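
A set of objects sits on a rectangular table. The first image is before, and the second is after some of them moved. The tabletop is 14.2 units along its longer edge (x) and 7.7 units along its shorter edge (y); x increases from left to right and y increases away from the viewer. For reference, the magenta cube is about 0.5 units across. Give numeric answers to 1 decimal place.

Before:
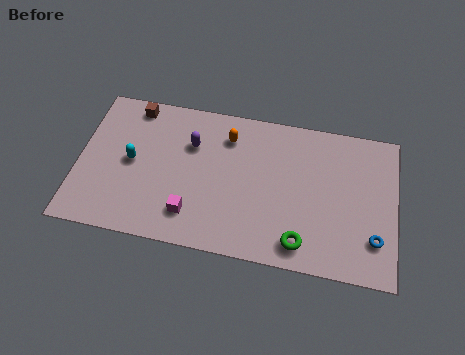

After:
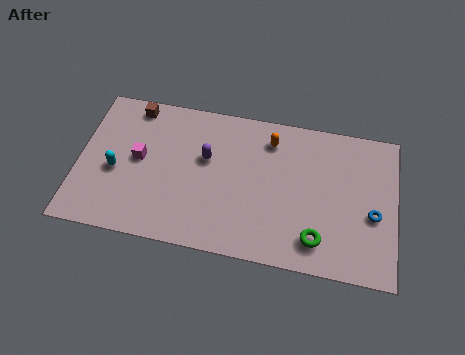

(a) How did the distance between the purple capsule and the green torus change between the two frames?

-0.5

The distance was about 6.5 in the first image and 6.0 in the second, so they moved 0.5 units closer together.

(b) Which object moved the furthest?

the magenta cube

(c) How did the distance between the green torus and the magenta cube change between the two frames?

+3.6

Before: roughly 4.9 units apart; after: 8.5. That's 3.6 units further apart.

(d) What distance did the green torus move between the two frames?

0.8

The green torus was near (10.1, 1.2) before and (10.8, 1.5) after, so it travelled √(0.7² + 0.3²) ≈ 0.8 units.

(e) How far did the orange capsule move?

1.9

The orange capsule was near (6.6, 6.0) before and (8.5, 6.2) after, so it travelled √(1.9² + 0.2²) ≈ 1.9 units.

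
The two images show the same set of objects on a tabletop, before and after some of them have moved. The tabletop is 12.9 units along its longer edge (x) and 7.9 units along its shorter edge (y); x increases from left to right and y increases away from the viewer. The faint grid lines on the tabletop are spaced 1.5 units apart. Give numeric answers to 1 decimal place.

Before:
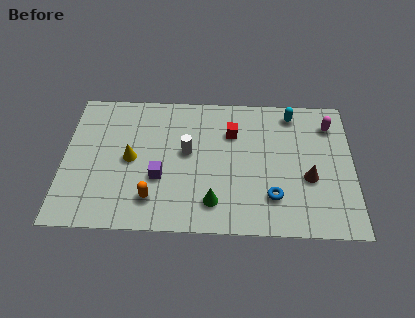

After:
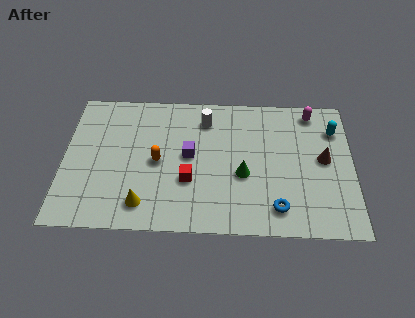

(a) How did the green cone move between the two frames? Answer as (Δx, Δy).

(1.3, 1.6)

The green cone started near (6.7, 1.6) and ended near (8.0, 3.2).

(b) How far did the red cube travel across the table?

3.4

The red cube moved from about (7.5, 5.6) to (5.6, 2.8), a distance of √(1.9² + 2.8²) ≈ 3.4.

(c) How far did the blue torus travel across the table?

0.6

The blue torus was near (9.3, 2.0) before and (9.5, 1.4) after, so it travelled √(0.2² + 0.6²) ≈ 0.6 units.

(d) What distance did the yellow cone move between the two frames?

2.6

From (3.0, 3.9) to (3.6, 1.4), the yellow cone covered √(0.6² + 2.5²) ≈ 2.6 units.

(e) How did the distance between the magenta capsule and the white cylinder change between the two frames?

-1.8

Before: roughly 6.6 units apart; after: 4.8. That's 1.8 units closer together.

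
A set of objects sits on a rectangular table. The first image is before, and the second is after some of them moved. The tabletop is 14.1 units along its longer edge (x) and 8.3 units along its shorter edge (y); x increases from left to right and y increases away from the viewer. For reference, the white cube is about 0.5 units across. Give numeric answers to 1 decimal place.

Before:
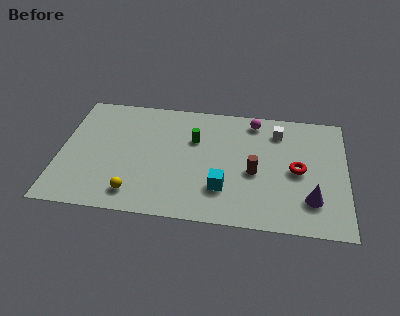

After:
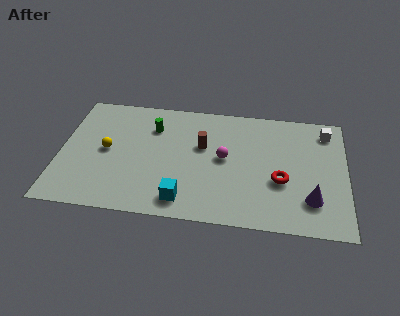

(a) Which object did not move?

the purple cone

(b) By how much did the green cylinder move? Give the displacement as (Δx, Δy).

(-2.1, 0.6)

The green cylinder started near (6.6, 5.5) and ended near (4.5, 6.1).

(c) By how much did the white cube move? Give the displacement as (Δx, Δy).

(2.4, 0.3)

The white cube started near (10.7, 6.6) and ended near (13.1, 6.9).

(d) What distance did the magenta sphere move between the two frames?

3.1

The magenta sphere moved from about (9.5, 7.2) to (8.1, 4.4), a distance of √(1.4² + 2.8²) ≈ 3.1.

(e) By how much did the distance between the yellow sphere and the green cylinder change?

-2.1

They were about 5.0 units apart before and 2.9 after — 2.1 units closer together.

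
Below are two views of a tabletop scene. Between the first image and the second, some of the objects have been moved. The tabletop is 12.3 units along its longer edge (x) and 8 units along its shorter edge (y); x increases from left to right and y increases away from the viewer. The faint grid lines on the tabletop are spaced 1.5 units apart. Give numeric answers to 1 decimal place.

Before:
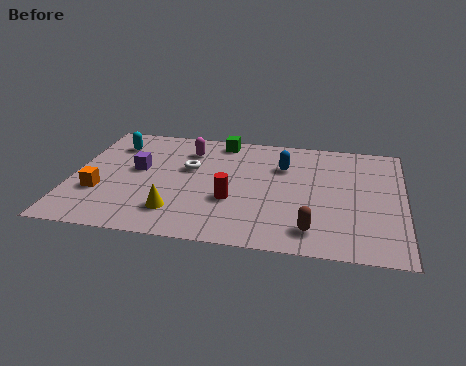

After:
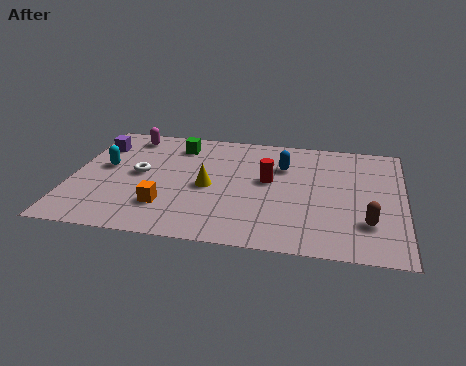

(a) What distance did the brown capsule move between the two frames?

2.2

The brown capsule moved from about (9.0, 1.4) to (11.0, 2.2), a distance of √(2.0² + 0.8²) ≈ 2.2.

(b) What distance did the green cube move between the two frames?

1.7

From (5.4, 7.1) to (3.8, 6.5), the green cube covered √(1.6² + 0.6²) ≈ 1.7 units.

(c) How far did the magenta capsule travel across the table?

2.4

From (4.2, 6.2) to (1.9, 6.9), the magenta capsule covered √(2.3² + 0.7²) ≈ 2.4 units.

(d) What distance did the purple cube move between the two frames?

2.2

The purple cube was near (2.4, 4.5) before and (0.8, 6.0) after, so it travelled √(1.6² + 1.5²) ≈ 2.2 units.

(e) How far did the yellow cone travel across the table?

2.2

The yellow cone was near (4.0, 1.8) before and (5.1, 3.7) after, so it travelled √(1.1² + 1.9²) ≈ 2.2 units.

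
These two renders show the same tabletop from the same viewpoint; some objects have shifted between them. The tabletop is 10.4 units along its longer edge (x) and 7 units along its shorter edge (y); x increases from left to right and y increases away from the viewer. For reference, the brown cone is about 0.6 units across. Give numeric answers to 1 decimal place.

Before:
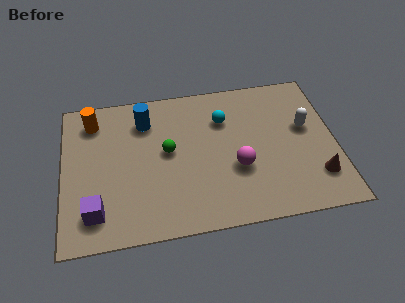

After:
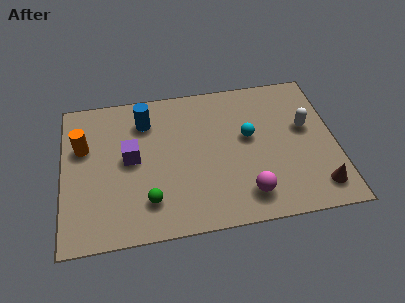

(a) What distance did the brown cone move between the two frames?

0.5

From (9.6, 1.7) to (9.6, 1.2), the brown cone covered √(0.0² + 0.5²) ≈ 0.5 units.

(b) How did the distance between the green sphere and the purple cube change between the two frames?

-1.5

Before: roughly 3.7 units apart; after: 2.2. That's 1.5 units closer together.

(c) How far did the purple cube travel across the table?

2.7

From (1.2, 1.4) to (2.6, 3.7), the purple cube covered √(1.4² + 2.3²) ≈ 2.7 units.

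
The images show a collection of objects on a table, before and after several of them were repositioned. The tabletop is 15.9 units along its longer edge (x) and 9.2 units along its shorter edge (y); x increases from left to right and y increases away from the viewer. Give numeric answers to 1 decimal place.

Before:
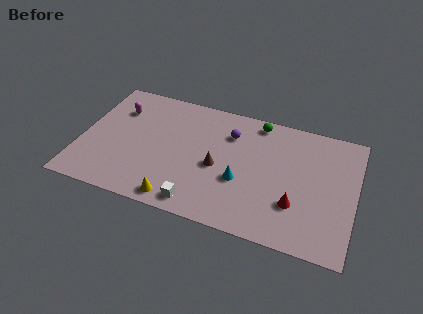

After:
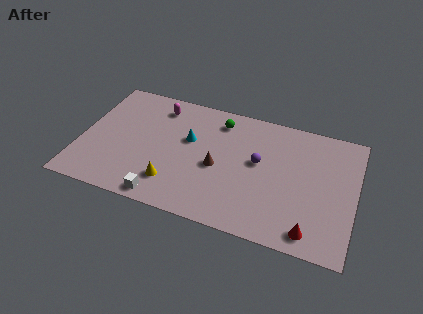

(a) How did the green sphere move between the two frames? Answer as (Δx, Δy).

(-2.2, -0.6)

The green sphere started near (10.0, 8.2) and ended near (7.8, 7.6).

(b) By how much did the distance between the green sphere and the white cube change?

-0.4

The distance was about 7.6 in the first image and 7.2 in the second, so they moved 0.4 units closer together.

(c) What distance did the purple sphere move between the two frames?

2.4

The purple sphere was near (8.5, 6.8) before and (10.3, 5.2) after, so it travelled √(1.8² + 1.6²) ≈ 2.4 units.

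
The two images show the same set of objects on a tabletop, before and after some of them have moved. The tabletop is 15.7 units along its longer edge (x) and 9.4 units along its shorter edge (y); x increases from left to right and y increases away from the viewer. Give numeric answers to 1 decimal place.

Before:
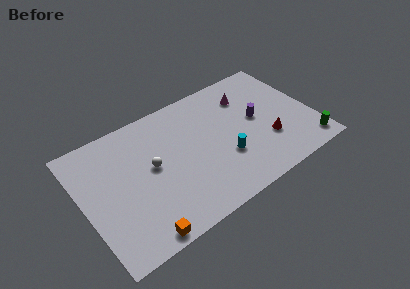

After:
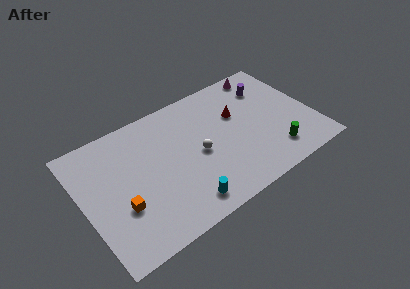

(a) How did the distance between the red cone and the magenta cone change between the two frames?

-0.8

The distance was about 4.2 in the first image and 3.4 in the second, so they moved 0.8 units closer together.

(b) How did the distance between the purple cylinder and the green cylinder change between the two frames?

+0.5

They were about 4.7 units apart before and 5.2 after — 0.5 units further apart.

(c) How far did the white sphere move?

3.2

From (4.7, 5.1) to (7.8, 4.4), the white sphere covered √(3.1² + 0.7²) ≈ 3.2 units.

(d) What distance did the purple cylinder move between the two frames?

2.4

From (12.0, 5.0) to (13.2, 7.1), the purple cylinder covered √(1.2² + 2.1²) ≈ 2.4 units.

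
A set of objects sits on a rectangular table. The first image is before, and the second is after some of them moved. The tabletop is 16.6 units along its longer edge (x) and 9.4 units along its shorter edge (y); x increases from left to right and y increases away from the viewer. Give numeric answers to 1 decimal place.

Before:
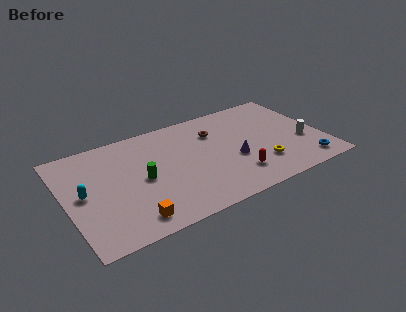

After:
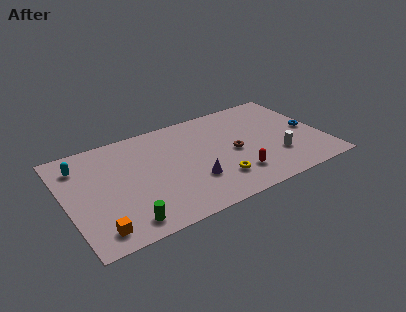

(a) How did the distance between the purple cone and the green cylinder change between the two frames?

-1.1

They were about 6.0 units apart before and 4.9 after — 1.1 units closer together.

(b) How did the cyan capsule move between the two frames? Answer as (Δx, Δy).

(0.1, 2.6)

The cyan capsule started near (1.1, 4.8) and ended near (1.2, 7.4).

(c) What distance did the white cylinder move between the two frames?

2.0

The white cylinder was near (15.3, 3.5) before and (13.4, 2.8) after, so it travelled √(1.9² + 0.7²) ≈ 2.0 units.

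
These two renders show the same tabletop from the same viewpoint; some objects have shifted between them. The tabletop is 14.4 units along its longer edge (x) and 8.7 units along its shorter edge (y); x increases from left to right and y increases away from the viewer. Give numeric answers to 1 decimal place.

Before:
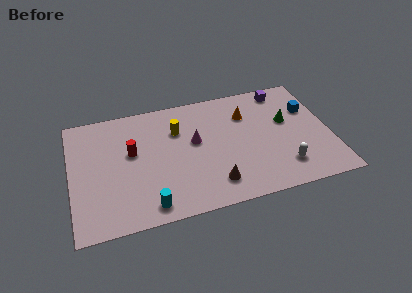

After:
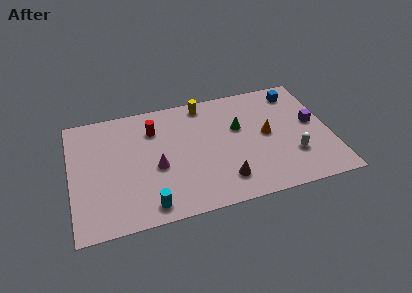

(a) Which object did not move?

the cyan cylinder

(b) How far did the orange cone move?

2.1

The orange cone was near (9.9, 6.3) before and (10.9, 4.5) after, so it travelled √(1.0² + 1.8²) ≈ 2.1 units.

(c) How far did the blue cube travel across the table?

1.6

The blue cube moved from about (13.4, 5.8) to (12.8, 7.3), a distance of √(0.6² + 1.5²) ≈ 1.6.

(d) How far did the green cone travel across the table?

2.7

The green cone moved from about (12.1, 5.2) to (9.4, 5.4), a distance of √(2.7² + 0.2²) ≈ 2.7.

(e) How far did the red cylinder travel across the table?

1.9

The red cylinder moved from about (3.4, 5.1) to (4.7, 6.5), a distance of √(1.3² + 1.4²) ≈ 1.9.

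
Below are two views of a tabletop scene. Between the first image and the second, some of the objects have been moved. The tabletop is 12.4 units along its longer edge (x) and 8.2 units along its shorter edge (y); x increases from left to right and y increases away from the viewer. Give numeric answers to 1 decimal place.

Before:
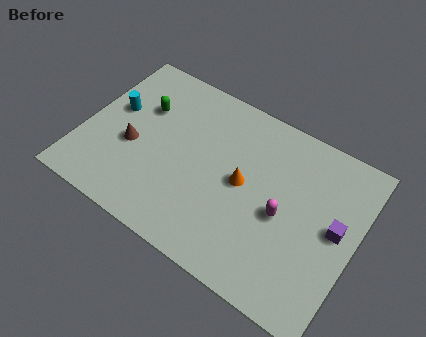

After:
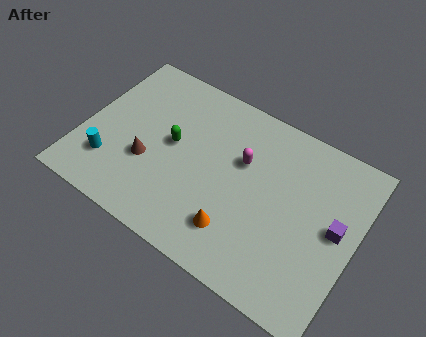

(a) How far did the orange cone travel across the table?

2.3

The orange cone was near (7.3, 4.2) before and (7.4, 1.9) after, so it travelled √(0.1² + 2.3²) ≈ 2.3 units.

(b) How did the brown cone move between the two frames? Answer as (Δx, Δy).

(0.8, -0.4)

From the two frames, the brown cone sits at roughly (2.3, 3.4) before and (3.1, 3.0) after.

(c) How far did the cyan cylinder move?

2.7

The cyan cylinder moved from about (1.2, 4.8) to (1.5, 2.1), a distance of √(0.3² + 2.7²) ≈ 2.7.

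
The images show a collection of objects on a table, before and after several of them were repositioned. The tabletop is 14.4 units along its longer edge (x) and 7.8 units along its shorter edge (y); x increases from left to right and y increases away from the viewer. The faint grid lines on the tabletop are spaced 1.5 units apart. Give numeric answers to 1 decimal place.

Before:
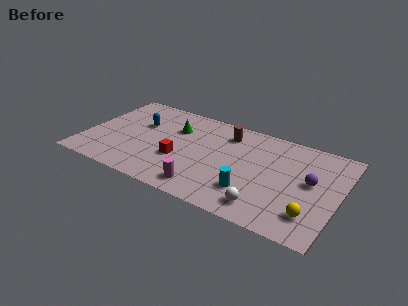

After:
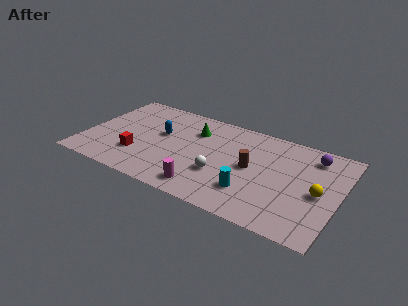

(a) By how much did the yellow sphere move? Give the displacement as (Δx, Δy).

(0.2, 1.8)

The yellow sphere started near (13.1, 1.8) and ended near (13.3, 3.6).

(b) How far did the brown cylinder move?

2.8

The brown cylinder moved from about (7.8, 6.2) to (9.5, 4.0), a distance of √(1.7² + 2.2²) ≈ 2.8.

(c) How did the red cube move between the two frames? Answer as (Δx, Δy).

(-2.3, -0.6)

From the two frames, the red cube sits at roughly (5.5, 2.9) before and (3.2, 2.3) after.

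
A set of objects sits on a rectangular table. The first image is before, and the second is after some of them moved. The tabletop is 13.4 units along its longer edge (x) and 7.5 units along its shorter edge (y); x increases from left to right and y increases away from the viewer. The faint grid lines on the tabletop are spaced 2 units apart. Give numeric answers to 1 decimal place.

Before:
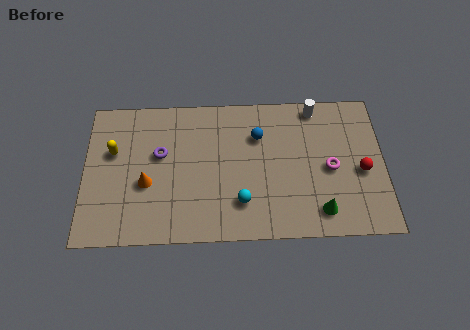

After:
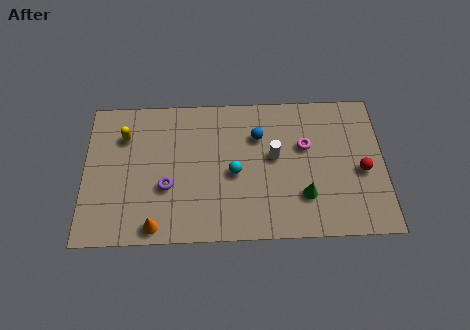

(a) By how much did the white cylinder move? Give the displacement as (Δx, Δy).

(-1.9, -2.5)

The white cylinder started near (10.4, 6.7) and ended near (8.5, 4.2).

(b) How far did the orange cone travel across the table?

2.2

The orange cone moved from about (2.8, 3.0) to (3.2, 0.8), a distance of √(0.4² + 2.2²) ≈ 2.2.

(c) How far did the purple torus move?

1.7

From (3.4, 4.5) to (3.7, 2.8), the purple torus covered √(0.3² + 1.7²) ≈ 1.7 units.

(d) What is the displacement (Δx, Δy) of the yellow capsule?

(0.5, 0.8)

The yellow capsule started near (1.3, 4.7) and ended near (1.8, 5.5).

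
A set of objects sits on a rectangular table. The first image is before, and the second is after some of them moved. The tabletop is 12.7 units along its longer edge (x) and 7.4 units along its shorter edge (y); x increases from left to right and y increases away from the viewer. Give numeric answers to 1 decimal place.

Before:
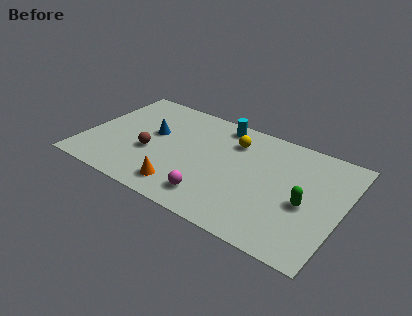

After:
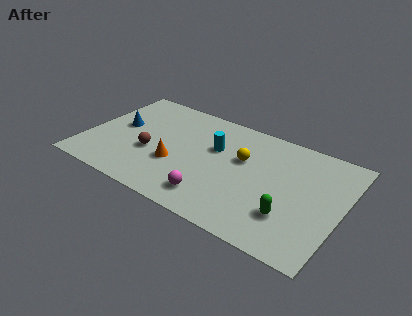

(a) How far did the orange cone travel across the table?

1.5

The orange cone moved from about (5.2, 1.3) to (4.6, 2.7), a distance of √(0.6² + 1.4²) ≈ 1.5.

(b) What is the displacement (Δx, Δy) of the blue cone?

(-1.7, -0.2)

The blue cone started near (3.2, 4.3) and ended near (1.5, 4.1).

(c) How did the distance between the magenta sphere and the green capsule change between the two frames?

-0.9

Before: roughly 4.7 units apart; after: 3.8. That's 0.9 units closer together.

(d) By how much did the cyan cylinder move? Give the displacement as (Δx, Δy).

(0.0, -1.8)

The cyan cylinder started near (6.3, 6.5) and ended near (6.3, 4.7).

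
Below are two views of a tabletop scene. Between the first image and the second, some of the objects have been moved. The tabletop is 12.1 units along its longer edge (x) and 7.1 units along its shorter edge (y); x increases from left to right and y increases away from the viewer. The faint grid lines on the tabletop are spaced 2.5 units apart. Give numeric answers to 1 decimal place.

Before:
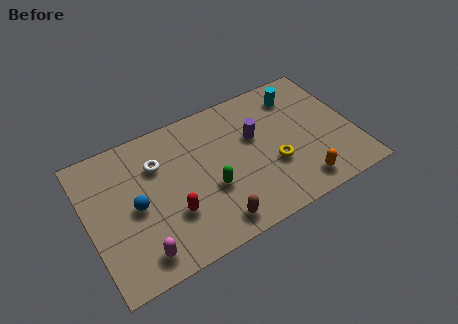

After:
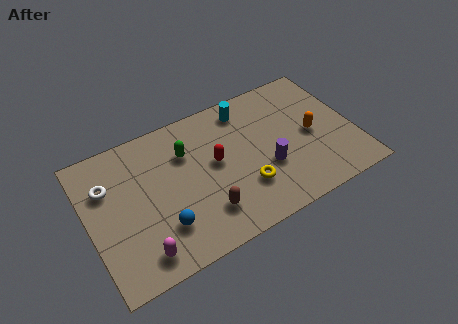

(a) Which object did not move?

the magenta capsule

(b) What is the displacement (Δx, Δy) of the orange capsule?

(0.9, 2.3)

The orange capsule was at about (9.3, 1.1) and moved to about (10.2, 3.4).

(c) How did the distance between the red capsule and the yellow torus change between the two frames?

-2.6

The distance was about 4.7 in the first image and 2.1 in the second, so they moved 2.6 units closer together.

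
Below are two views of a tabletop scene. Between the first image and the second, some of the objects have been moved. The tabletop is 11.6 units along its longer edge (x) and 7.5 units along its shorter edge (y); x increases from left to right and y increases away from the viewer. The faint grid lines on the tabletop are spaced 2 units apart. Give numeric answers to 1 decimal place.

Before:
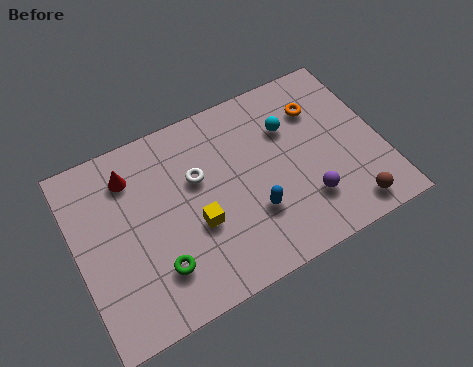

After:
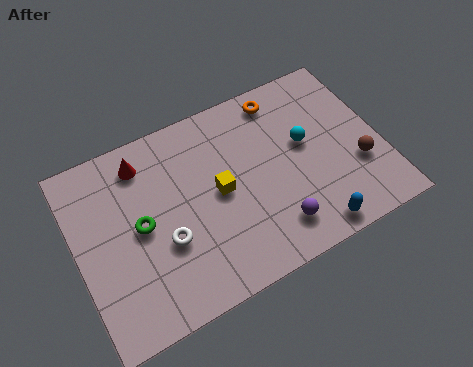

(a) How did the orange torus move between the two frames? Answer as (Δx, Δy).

(-1.3, 1.0)

The orange torus was at about (9.5, 5.5) and moved to about (8.2, 6.5).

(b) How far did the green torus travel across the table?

1.9

From (2.8, 1.9) to (2.4, 3.8), the green torus covered √(0.4² + 1.9²) ≈ 1.9 units.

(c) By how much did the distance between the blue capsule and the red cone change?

+2.4

Before: roughly 5.5 units apart; after: 7.9. That's 2.4 units further apart.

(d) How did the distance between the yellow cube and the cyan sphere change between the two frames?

-1.1

Before: roughly 4.5 units apart; after: 3.4. That's 1.1 units closer together.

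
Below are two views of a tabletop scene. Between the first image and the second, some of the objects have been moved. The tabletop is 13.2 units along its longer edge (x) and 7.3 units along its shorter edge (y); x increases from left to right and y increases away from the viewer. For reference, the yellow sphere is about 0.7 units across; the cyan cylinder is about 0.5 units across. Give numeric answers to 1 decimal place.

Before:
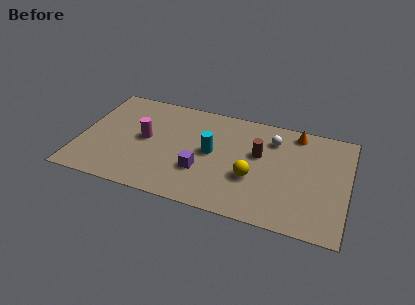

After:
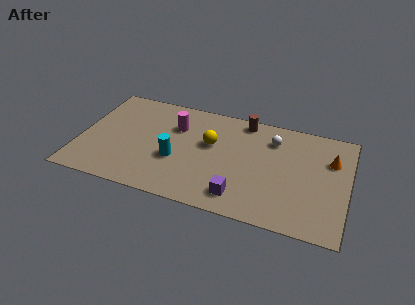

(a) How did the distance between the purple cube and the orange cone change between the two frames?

-0.3

The distance was about 5.9 in the first image and 5.6 in the second, so they moved 0.3 units closer together.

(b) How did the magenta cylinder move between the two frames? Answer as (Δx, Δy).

(1.4, 1.3)

The magenta cylinder was at about (3.2, 3.8) and moved to about (4.6, 5.1).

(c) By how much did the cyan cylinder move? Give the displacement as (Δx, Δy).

(-1.7, -1.0)

The cyan cylinder started near (6.5, 3.8) and ended near (4.8, 2.8).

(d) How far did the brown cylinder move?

2.3

From (8.8, 4.4) to (7.9, 6.5), the brown cylinder covered √(0.9² + 2.1²) ≈ 2.3 units.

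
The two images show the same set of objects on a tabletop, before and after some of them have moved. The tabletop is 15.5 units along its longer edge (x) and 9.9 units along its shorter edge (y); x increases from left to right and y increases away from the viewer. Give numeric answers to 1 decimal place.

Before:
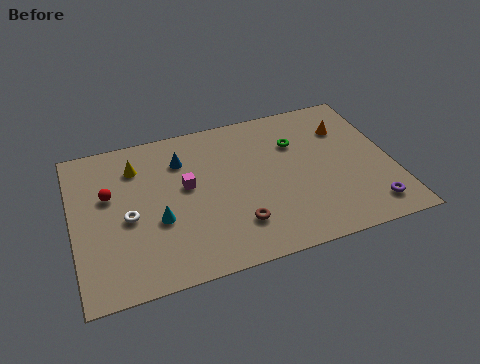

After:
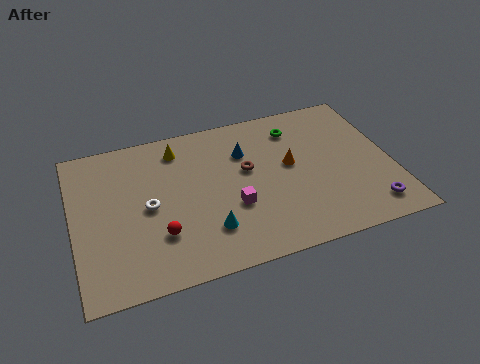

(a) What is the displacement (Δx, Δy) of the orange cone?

(-2.9, -1.7)

The orange cone started near (13.5, 7.2) and ended near (10.6, 5.5).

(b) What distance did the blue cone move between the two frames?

3.1

From (5.4, 7.4) to (8.5, 7.0), the blue cone covered √(3.1² + 0.4²) ≈ 3.1 units.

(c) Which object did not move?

the purple torus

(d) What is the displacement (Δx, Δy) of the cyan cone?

(2.3, -1.3)

The cyan cone started near (4.0, 3.8) and ended near (6.3, 2.5).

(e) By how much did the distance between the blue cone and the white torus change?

+1.3

The distance was about 4.1 in the first image and 5.4 in the second, so they moved 1.3 units further apart.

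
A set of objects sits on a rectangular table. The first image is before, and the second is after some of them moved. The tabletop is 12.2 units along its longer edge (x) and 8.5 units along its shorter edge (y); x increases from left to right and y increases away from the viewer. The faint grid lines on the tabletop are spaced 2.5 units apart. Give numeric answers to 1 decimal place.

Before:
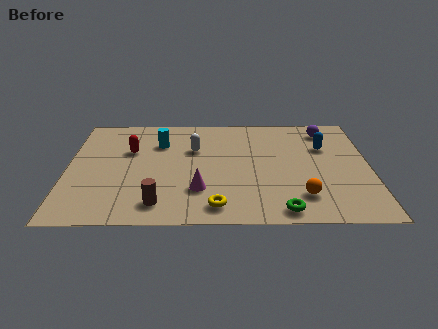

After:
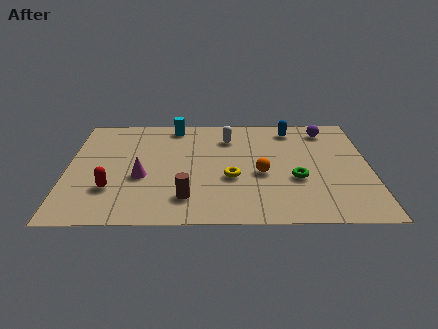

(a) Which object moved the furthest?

the red capsule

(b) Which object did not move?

the purple sphere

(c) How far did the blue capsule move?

2.0

The blue capsule moved from about (10.4, 5.7) to (9.1, 7.2), a distance of √(1.3² + 1.5²) ≈ 2.0.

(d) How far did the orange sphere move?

2.3

The orange sphere moved from about (9.4, 1.9) to (7.8, 3.6), a distance of √(1.6² + 1.7²) ≈ 2.3.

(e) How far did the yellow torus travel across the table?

2.2

The yellow torus moved from about (6.0, 1.2) to (6.6, 3.3), a distance of √(0.6² + 2.1²) ≈ 2.2.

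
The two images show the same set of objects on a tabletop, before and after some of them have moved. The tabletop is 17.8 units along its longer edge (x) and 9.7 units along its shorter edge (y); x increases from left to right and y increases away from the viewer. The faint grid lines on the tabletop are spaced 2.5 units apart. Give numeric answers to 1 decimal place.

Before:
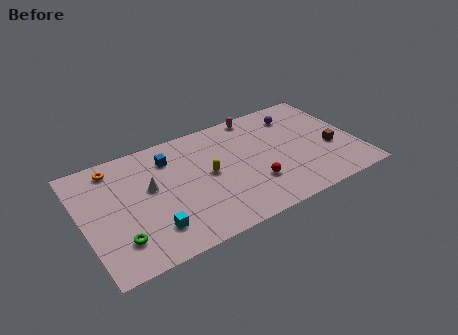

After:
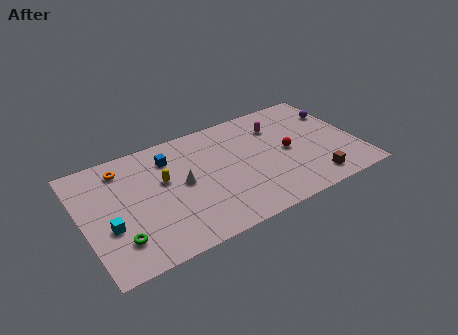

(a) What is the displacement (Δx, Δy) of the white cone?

(2.0, -0.6)

The white cone started near (4.4, 5.6) and ended near (6.4, 5.0).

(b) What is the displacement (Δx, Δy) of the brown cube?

(-1.6, -2.3)

The brown cube was at about (16.1, 3.8) and moved to about (14.5, 1.5).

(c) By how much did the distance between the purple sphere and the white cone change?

+0.6

They were about 10.2 units apart before and 10.8 after — 0.6 units further apart.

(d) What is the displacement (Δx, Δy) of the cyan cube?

(-2.6, 1.4)

The cyan cube was at about (4.1, 2.2) and moved to about (1.5, 3.6).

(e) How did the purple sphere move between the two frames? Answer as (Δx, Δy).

(2.6, -0.8)

The purple sphere was at about (14.4, 7.7) and moved to about (17.0, 6.9).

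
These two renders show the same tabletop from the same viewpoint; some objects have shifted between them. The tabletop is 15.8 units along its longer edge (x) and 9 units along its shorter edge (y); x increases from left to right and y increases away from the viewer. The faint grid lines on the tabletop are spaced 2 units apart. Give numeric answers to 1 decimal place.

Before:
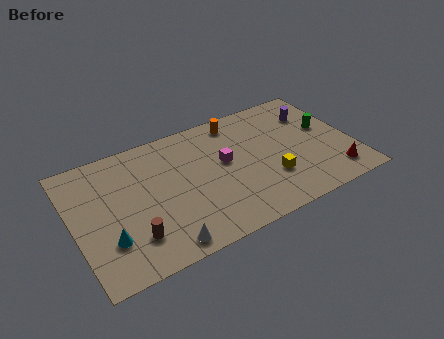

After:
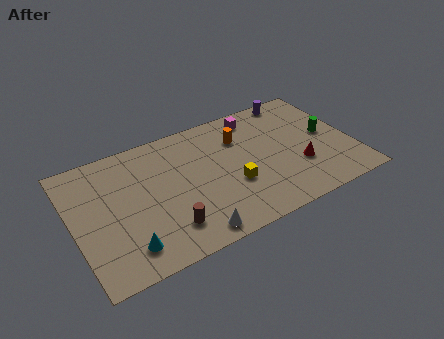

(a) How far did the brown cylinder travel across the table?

1.9

From (3.0, 2.2) to (4.9, 2.0), the brown cylinder covered √(1.9² + 0.2²) ≈ 1.9 units.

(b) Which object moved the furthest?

the magenta cube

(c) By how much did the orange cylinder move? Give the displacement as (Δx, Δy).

(0.0, -1.3)

From the two frames, the orange cylinder sits at roughly (9.7, 7.8) before and (9.7, 6.5) after.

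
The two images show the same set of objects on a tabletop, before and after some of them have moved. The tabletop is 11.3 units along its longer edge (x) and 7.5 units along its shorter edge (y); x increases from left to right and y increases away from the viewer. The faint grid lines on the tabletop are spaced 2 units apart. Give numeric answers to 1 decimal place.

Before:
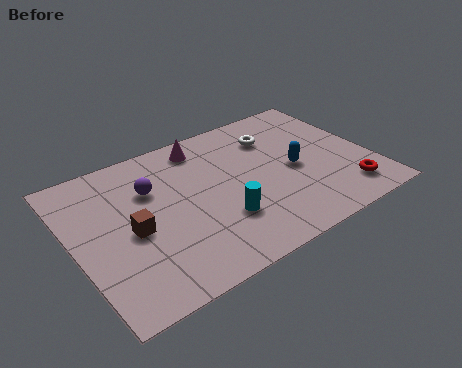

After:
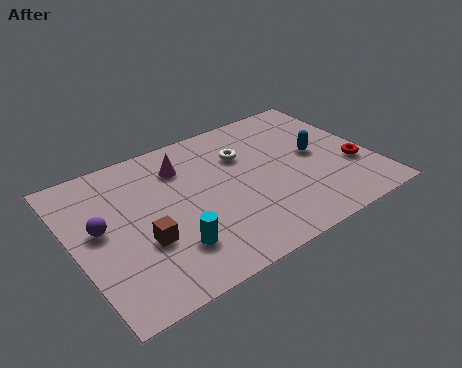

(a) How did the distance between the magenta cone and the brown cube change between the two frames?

-0.8

Before: roughly 4.4 units apart; after: 3.6. That's 0.8 units closer together.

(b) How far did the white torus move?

1.4

From (8.0, 5.6) to (6.7, 5.2), the white torus covered √(1.3² + 0.4²) ≈ 1.4 units.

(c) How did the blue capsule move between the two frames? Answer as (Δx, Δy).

(0.9, 0.4)

The blue capsule was at about (8.4, 3.5) and moved to about (9.3, 3.9).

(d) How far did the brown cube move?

0.8

The brown cube moved from about (2.1, 3.4) to (2.4, 2.7), a distance of √(0.3² + 0.7²) ≈ 0.8.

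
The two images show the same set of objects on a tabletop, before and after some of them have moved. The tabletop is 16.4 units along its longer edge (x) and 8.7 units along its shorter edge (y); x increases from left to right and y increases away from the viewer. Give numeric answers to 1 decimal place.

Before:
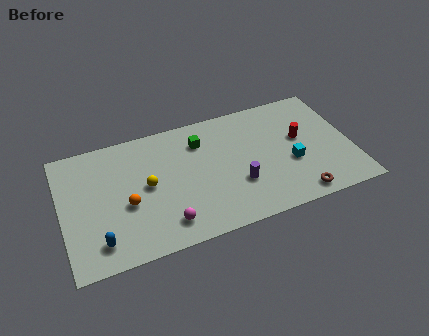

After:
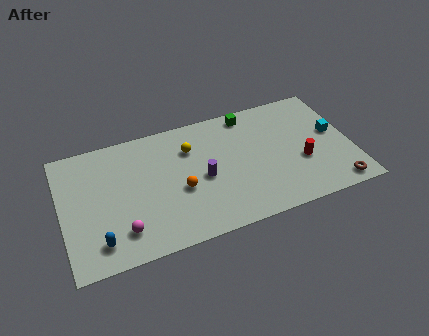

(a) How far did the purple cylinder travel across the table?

2.2

The purple cylinder moved from about (9.8, 2.9) to (7.9, 4.0), a distance of √(1.9² + 1.1²) ≈ 2.2.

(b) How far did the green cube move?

3.1

From (8.0, 6.6) to (10.9, 7.7), the green cube covered √(2.9² + 1.1²) ≈ 3.1 units.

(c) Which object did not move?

the blue capsule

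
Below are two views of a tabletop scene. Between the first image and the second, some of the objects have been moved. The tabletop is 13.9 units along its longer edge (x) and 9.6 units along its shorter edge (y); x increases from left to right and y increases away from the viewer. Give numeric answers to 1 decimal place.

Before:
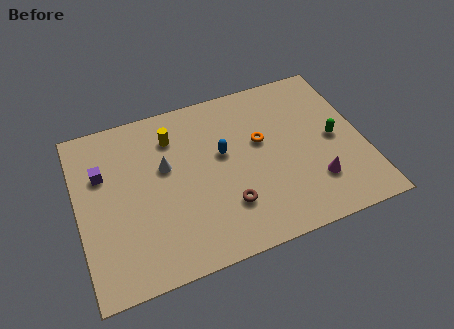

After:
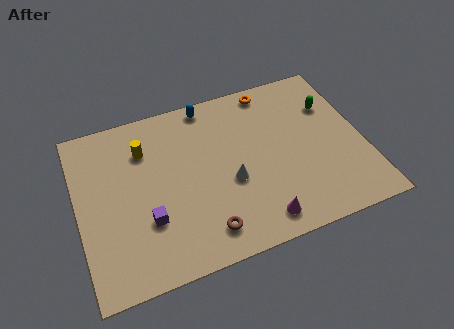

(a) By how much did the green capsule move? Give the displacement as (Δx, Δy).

(0.1, 2.0)

The green capsule started near (12.5, 4.7) and ended near (12.6, 6.7).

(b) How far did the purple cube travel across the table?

3.8

The purple cube moved from about (1.3, 6.4) to (3.2, 3.1), a distance of √(1.9² + 3.3²) ≈ 3.8.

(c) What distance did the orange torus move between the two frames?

3.0

The orange torus was near (9.0, 5.7) before and (9.8, 8.6) after, so it travelled √(0.8² + 2.9²) ≈ 3.0 units.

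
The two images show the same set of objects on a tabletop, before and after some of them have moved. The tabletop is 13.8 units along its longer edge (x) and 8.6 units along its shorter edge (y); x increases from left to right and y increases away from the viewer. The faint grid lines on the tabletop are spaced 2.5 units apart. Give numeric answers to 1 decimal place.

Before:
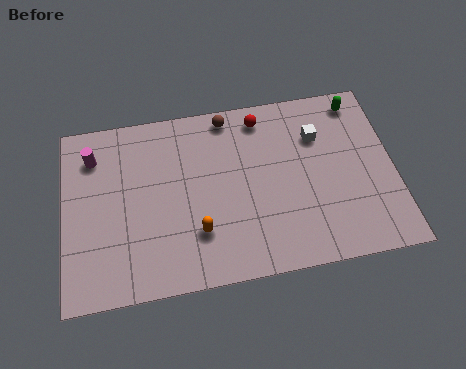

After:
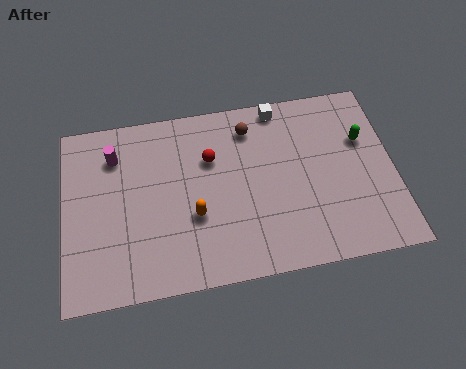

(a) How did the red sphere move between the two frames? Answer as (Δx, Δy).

(-2.2, -1.6)

The red sphere was at about (8.4, 7.4) and moved to about (6.2, 5.8).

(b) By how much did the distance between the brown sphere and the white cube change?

-2.5

Before: roughly 4.0 units apart; after: 1.5. That's 2.5 units closer together.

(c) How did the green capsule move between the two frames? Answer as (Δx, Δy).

(0.1, -1.9)

From the two frames, the green capsule sits at roughly (12.5, 7.5) before and (12.6, 5.6) after.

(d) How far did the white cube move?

2.3

From (10.7, 6.1) to (9.2, 7.8), the white cube covered √(1.5² + 1.7²) ≈ 2.3 units.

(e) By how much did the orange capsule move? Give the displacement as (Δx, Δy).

(-0.1, 0.8)

The orange capsule started near (5.5, 2.4) and ended near (5.4, 3.2).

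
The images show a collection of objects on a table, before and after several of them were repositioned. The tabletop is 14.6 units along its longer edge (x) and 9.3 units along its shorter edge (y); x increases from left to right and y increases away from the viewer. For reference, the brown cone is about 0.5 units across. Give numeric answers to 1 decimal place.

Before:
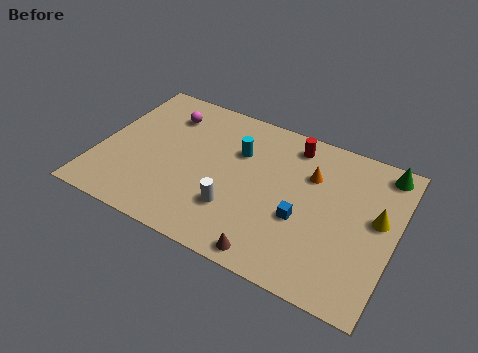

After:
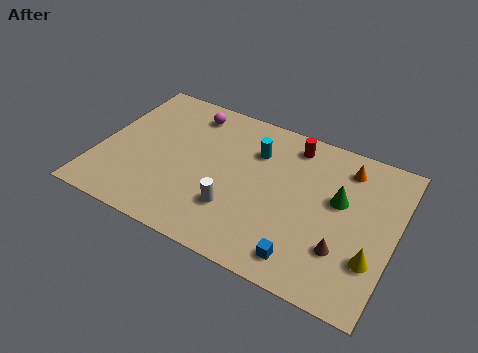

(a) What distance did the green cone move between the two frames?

3.3

The green cone moved from about (13.7, 8.2) to (11.8, 5.5), a distance of √(1.9² + 2.7²) ≈ 3.3.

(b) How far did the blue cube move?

2.2

The blue cube moved from about (10.2, 3.6) to (10.6, 1.4), a distance of √(0.4² + 2.2²) ≈ 2.2.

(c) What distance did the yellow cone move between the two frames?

2.4

The yellow cone moved from about (13.7, 5.2) to (13.7, 2.8), a distance of √(0.0² + 2.4²) ≈ 2.4.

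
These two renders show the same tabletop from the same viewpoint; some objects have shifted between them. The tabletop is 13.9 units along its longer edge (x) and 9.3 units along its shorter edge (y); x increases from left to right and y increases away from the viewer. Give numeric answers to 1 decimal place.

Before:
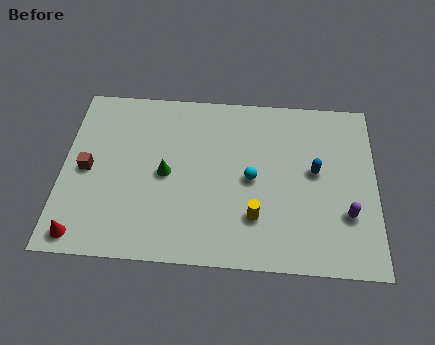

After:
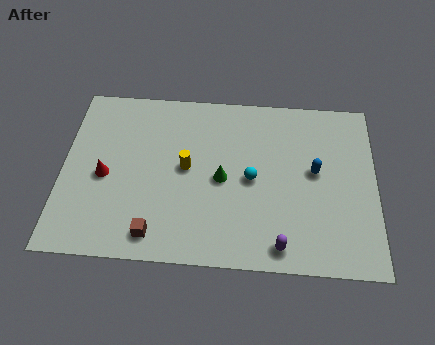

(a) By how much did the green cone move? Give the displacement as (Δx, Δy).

(2.5, -0.1)

The green cone was at about (4.6, 4.5) and moved to about (7.1, 4.4).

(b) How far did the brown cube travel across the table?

4.5

From (1.1, 4.5) to (4.2, 1.3), the brown cube covered √(3.1² + 3.2²) ≈ 4.5 units.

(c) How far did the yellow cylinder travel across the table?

3.9

The yellow cylinder moved from about (8.6, 2.5) to (5.5, 4.9), a distance of √(3.1² + 2.4²) ≈ 3.9.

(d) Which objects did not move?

the cyan sphere and the blue capsule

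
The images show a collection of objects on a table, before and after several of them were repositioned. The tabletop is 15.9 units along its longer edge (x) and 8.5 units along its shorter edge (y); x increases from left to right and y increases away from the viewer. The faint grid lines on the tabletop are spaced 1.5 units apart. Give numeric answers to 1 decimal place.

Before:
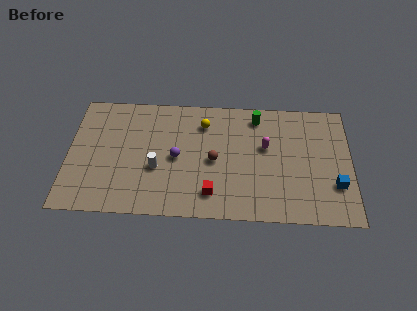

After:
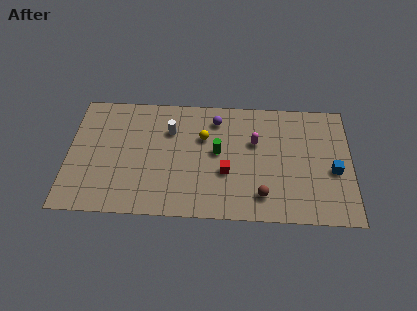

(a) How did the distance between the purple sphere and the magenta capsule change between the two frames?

-2.4

The distance was about 5.1 in the first image and 2.7 in the second, so they moved 2.4 units closer together.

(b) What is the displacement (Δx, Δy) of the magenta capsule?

(-0.6, 0.3)

The magenta capsule was at about (11.1, 5.1) and moved to about (10.5, 5.4).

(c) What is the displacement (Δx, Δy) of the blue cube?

(-0.1, 1.0)

From the two frames, the blue cube sits at roughly (15.0, 2.6) before and (14.9, 3.6) after.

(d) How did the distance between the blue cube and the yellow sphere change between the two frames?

-0.8

The distance was about 8.4 in the first image and 7.6 in the second, so they moved 0.8 units closer together.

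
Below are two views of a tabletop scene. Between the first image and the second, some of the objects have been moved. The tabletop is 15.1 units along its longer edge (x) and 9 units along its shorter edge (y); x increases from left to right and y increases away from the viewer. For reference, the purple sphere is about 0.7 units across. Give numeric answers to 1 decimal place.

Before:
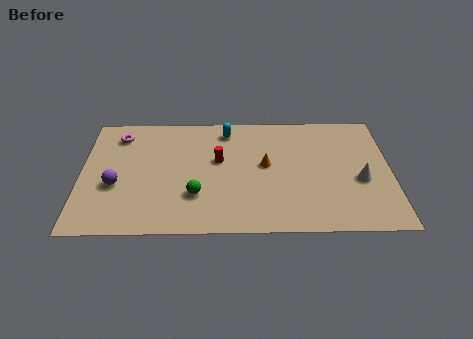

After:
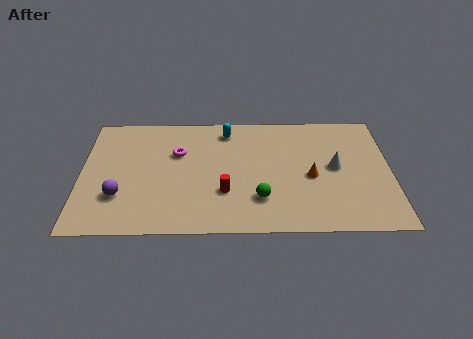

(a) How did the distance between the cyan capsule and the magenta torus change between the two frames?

-2.4

The distance was about 5.3 in the first image and 2.9 in the second, so they moved 2.4 units closer together.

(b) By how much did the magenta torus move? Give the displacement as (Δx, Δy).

(2.9, -1.4)

The magenta torus was at about (1.8, 7.3) and moved to about (4.7, 5.9).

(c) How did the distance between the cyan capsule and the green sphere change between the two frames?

+0.3

Before: roughly 5.1 units apart; after: 5.4. That's 0.3 units further apart.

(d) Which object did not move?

the cyan capsule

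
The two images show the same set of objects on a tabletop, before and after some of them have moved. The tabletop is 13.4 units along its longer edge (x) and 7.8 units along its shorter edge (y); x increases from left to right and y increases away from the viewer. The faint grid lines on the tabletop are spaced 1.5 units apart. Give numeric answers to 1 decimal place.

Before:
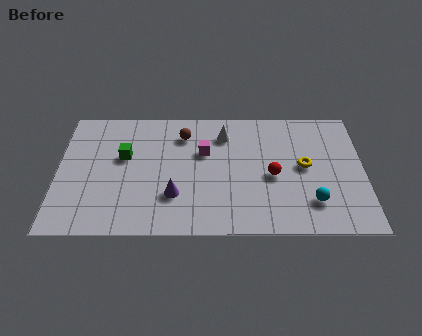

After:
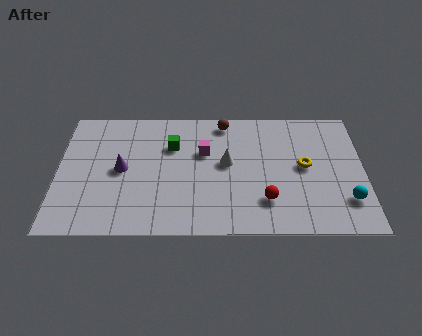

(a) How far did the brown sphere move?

2.0

The brown sphere was near (5.5, 6.1) before and (7.3, 6.9) after, so it travelled √(1.8² + 0.8²) ≈ 2.0 units.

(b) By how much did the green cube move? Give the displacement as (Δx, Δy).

(2.1, 0.7)

From the two frames, the green cube sits at roughly (2.9, 4.7) before and (5.0, 5.4) after.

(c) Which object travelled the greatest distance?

the purple cone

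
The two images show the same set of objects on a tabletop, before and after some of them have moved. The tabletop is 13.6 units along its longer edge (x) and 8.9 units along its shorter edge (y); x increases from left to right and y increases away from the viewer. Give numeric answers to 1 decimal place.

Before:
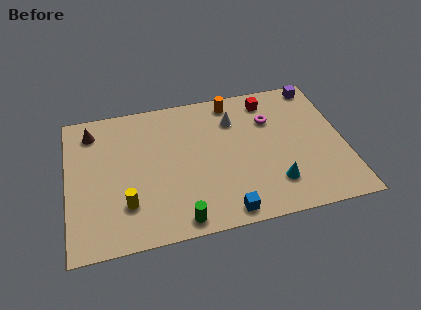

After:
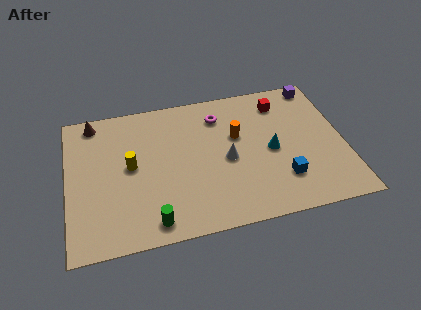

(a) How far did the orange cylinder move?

2.3

The orange cylinder moved from about (8.3, 7.8) to (8.4, 5.5), a distance of √(0.1² + 2.3²) ≈ 2.3.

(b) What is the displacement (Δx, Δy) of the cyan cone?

(0.0, 2.1)

The cyan cone started near (10.0, 2.1) and ended near (10.0, 4.2).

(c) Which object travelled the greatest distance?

the blue cube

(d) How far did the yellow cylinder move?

2.3

From (2.8, 2.4) to (3.1, 4.7), the yellow cylinder covered √(0.3² + 2.3²) ≈ 2.3 units.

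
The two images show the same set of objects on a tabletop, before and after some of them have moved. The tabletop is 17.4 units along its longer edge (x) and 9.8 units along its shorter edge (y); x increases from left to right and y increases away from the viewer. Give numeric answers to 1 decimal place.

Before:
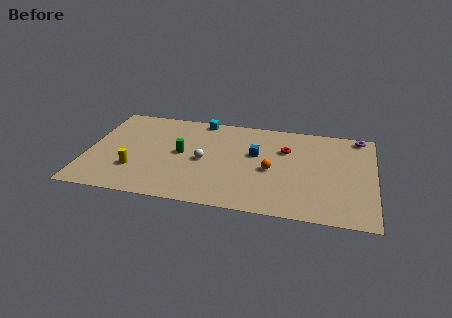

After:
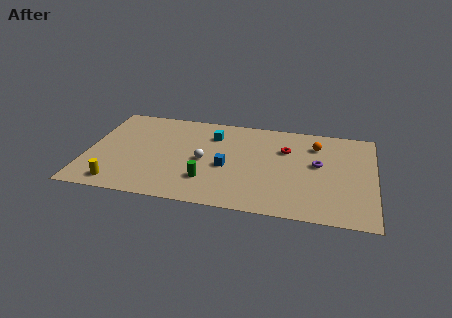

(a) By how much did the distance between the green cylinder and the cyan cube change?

+0.8

They were about 4.0 units apart before and 4.8 after — 0.8 units further apart.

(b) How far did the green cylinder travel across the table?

3.0

The green cylinder was near (5.7, 5.1) before and (7.4, 2.6) after, so it travelled √(1.7² + 2.5²) ≈ 3.0 units.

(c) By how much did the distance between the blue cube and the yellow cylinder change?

-0.8

The distance was about 7.8 in the first image and 7.0 in the second, so they moved 0.8 units closer together.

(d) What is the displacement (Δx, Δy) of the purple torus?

(-2.4, -3.4)

From the two frames, the purple torus sits at roughly (16.4, 8.9) before and (14.0, 5.5) after.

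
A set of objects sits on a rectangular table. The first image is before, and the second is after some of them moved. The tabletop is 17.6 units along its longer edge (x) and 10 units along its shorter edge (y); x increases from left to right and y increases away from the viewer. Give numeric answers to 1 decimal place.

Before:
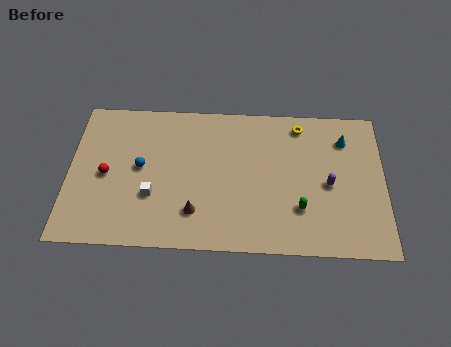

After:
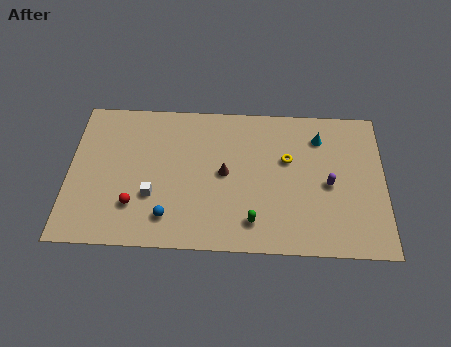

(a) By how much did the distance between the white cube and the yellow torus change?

-1.7

Before: roughly 9.7 units apart; after: 8.0. That's 1.7 units closer together.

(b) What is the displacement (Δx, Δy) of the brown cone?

(1.6, 2.7)

The brown cone started near (7.1, 2.4) and ended near (8.7, 5.1).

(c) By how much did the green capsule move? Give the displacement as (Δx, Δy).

(-2.6, -1.0)

The green capsule started near (12.9, 2.9) and ended near (10.3, 1.9).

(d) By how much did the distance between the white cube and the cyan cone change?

-1.2

Before: roughly 11.5 units apart; after: 10.3. That's 1.2 units closer together.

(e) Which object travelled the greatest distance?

the blue sphere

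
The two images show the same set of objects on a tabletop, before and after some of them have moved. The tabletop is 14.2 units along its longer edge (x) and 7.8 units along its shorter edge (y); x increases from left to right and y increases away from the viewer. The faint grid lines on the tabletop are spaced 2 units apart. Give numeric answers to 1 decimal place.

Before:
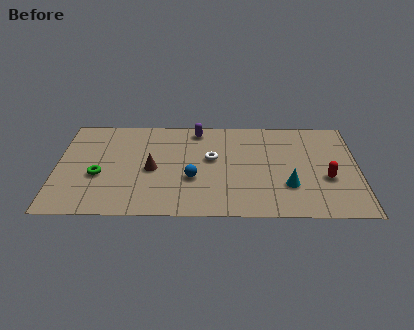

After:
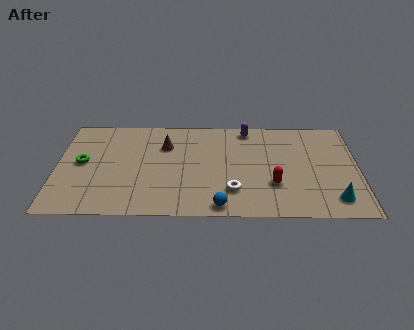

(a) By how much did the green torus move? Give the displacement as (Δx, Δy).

(-0.8, 1.0)

The green torus was at about (2.0, 3.1) and moved to about (1.2, 4.1).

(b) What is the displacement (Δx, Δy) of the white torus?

(1.0, -2.5)

The white torus started near (7.3, 4.5) and ended near (8.3, 2.0).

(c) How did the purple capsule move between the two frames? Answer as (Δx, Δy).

(2.4, 0.1)

From the two frames, the purple capsule sits at roughly (6.6, 6.8) before and (9.0, 6.9) after.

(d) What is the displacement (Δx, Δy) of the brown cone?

(0.6, 1.9)

The brown cone was at about (4.5, 3.6) and moved to about (5.1, 5.5).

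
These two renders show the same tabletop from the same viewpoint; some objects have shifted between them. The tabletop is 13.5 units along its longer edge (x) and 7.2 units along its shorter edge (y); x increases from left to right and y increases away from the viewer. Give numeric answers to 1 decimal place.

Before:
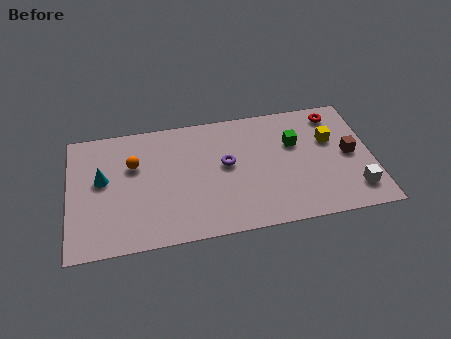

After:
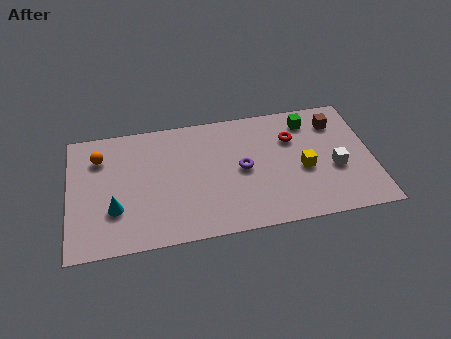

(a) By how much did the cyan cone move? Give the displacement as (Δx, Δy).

(0.5, -1.8)

The cyan cone was at about (1.5, 4.1) and moved to about (2.0, 2.3).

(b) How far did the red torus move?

2.3

From (12.0, 6.1) to (10.0, 5.0), the red torus covered √(2.0² + 1.1²) ≈ 2.3 units.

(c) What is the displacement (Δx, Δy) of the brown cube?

(-0.5, 2.0)

From the two frames, the brown cube sits at roughly (12.5, 3.6) before and (12.0, 5.6) after.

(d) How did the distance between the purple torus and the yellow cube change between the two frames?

-2.0

They were about 4.7 units apart before and 2.7 after — 2.0 units closer together.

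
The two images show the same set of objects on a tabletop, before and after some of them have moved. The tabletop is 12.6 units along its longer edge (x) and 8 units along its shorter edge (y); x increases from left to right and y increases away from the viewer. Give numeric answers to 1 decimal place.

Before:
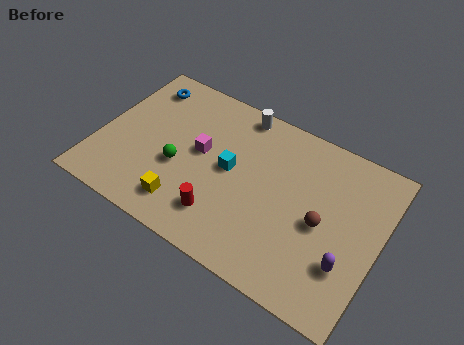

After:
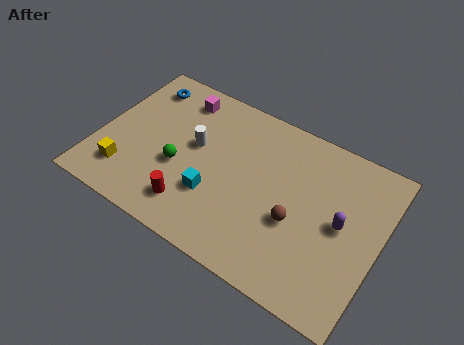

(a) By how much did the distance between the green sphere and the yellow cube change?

+0.8

They were about 1.8 units apart before and 2.6 after — 0.8 units further apart.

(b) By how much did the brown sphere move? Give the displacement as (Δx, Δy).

(-1.1, -0.5)

The brown sphere started near (10.1, 3.7) and ended near (9.0, 3.2).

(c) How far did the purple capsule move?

1.8

The purple capsule moved from about (11.4, 2.4) to (10.9, 4.1), a distance of √(0.5² + 1.7²) ≈ 1.8.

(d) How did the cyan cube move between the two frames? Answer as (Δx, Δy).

(-0.5, -1.6)

The cyan cube was at about (5.9, 4.2) and moved to about (5.4, 2.6).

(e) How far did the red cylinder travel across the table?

1.3

The red cylinder moved from about (5.9, 1.8) to (4.6, 1.6), a distance of √(1.3² + 0.2²) ≈ 1.3.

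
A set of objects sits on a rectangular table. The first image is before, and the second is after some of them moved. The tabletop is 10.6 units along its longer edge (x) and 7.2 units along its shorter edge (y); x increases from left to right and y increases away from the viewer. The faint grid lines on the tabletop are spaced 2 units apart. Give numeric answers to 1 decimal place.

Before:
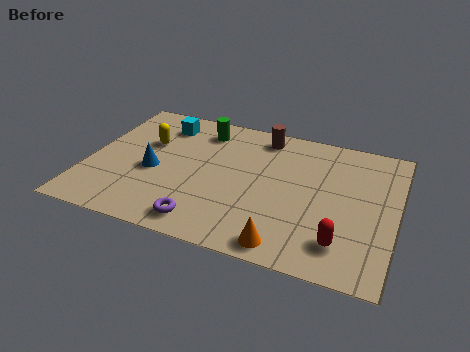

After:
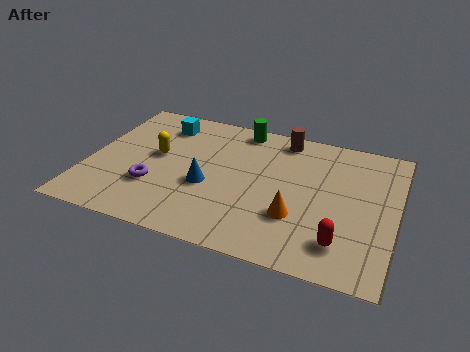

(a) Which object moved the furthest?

the purple torus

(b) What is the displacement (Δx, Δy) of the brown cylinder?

(0.7, 0.1)

The brown cylinder was at about (5.8, 6.2) and moved to about (6.5, 6.3).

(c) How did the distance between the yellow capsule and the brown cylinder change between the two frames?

+0.6

The distance was about 4.2 in the first image and 4.8 in the second, so they moved 0.6 units further apart.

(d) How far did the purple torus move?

2.3

The purple torus moved from about (4.3, 1.0) to (2.4, 2.3), a distance of √(1.9² + 1.3²) ≈ 2.3.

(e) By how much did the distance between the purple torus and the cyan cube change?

-1.7

Before: roughly 5.2 units apart; after: 3.5. That's 1.7 units closer together.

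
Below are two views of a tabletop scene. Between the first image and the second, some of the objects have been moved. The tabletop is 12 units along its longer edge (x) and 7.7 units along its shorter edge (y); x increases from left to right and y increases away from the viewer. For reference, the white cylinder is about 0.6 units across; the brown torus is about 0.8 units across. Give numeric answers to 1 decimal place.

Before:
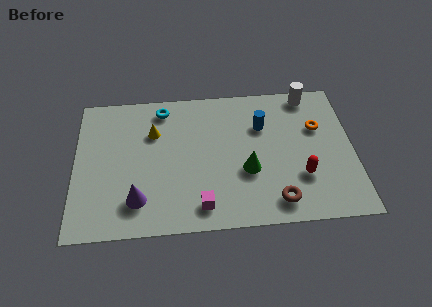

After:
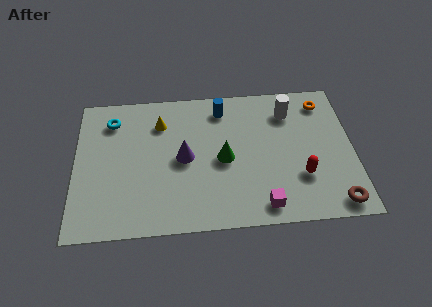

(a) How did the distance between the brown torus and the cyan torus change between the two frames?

+3.6

Before: roughly 7.2 units apart; after: 10.8. That's 3.6 units further apart.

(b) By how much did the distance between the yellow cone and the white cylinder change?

-1.4

The distance was about 7.0 in the first image and 5.6 in the second, so they moved 1.4 units closer together.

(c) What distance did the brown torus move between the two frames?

2.5

From (8.6, 1.2) to (11.1, 0.9), the brown torus covered √(2.5² + 0.3²) ≈ 2.5 units.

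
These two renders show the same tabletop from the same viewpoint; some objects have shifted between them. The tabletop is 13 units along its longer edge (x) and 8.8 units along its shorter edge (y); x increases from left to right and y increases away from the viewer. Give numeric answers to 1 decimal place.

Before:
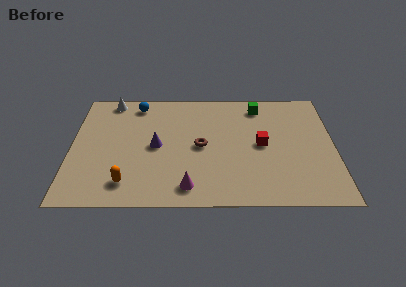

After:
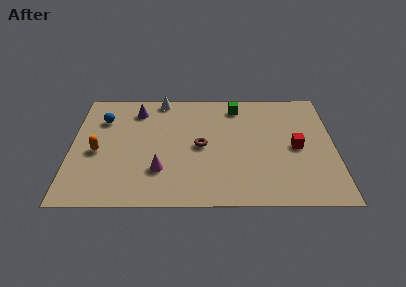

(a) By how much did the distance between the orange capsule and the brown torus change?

+0.6

The distance was about 4.5 in the first image and 5.1 in the second, so they moved 0.6 units further apart.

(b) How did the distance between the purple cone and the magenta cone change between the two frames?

+1.4

The distance was about 3.4 in the first image and 4.8 in the second, so they moved 1.4 units further apart.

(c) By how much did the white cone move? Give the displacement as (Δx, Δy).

(2.5, 0.1)

From the two frames, the white cone sits at roughly (1.9, 7.9) before and (4.4, 8.0) after.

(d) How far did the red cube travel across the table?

1.7

The red cube was near (9.4, 4.4) before and (11.1, 4.2) after, so it travelled √(1.7² + 0.2²) ≈ 1.7 units.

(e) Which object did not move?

the brown torus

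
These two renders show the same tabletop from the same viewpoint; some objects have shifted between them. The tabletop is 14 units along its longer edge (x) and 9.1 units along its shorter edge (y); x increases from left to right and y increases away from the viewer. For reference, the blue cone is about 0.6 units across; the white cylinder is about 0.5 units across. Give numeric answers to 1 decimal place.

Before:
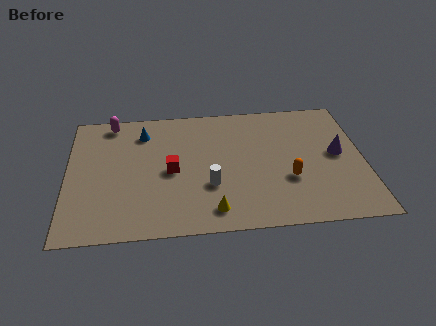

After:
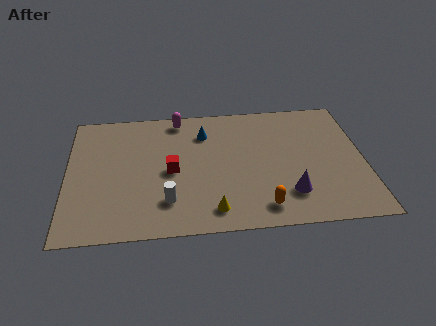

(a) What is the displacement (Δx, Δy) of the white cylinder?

(-2.0, -0.9)

The white cylinder was at about (6.7, 3.1) and moved to about (4.7, 2.2).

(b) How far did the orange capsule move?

2.2

The orange capsule was near (10.4, 3.2) before and (9.1, 1.4) after, so it travelled √(1.3² + 1.8²) ≈ 2.2 units.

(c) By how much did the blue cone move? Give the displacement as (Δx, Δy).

(2.9, -0.3)

The blue cone started near (3.6, 7.2) and ended near (6.5, 6.9).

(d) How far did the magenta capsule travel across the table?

3.2

The magenta capsule was near (2.1, 8.1) before and (5.3, 8.1) after, so it travelled √(3.2² + 0.0²) ≈ 3.2 units.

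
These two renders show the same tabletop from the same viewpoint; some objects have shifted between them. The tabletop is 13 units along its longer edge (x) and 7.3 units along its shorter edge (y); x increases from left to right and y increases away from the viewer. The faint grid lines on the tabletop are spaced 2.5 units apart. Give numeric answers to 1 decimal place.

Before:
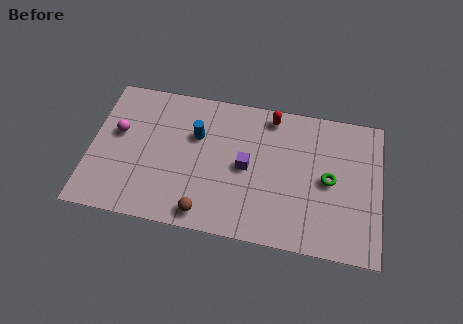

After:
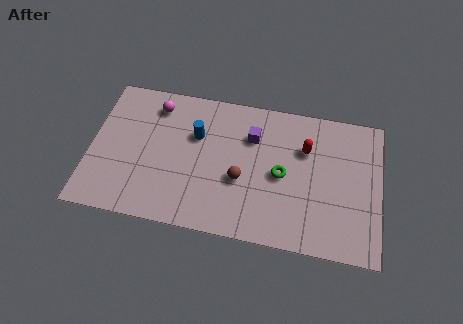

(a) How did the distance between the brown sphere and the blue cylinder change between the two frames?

-1.1

Before: roughly 3.9 units apart; after: 2.8. That's 1.1 units closer together.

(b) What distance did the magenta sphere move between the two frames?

2.3

The magenta sphere was near (1.2, 4.3) before and (2.8, 6.0) after, so it travelled √(1.6² + 1.7²) ≈ 2.3 units.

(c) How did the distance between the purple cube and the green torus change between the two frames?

-1.5

Before: roughly 3.7 units apart; after: 2.2. That's 1.5 units closer together.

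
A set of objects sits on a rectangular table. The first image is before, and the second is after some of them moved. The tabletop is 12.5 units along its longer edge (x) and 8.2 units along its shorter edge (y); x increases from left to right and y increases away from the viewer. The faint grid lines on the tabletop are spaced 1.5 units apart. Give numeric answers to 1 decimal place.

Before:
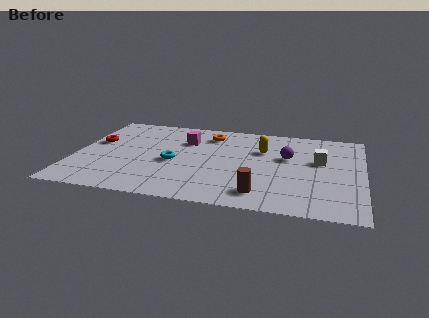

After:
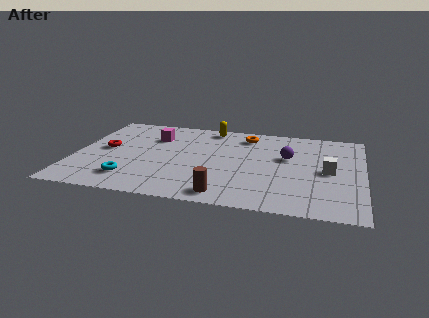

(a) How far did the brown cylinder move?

1.6

The brown cylinder moved from about (8.2, 1.4) to (6.7, 1.0), a distance of √(1.5² + 0.4²) ≈ 1.6.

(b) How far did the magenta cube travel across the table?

1.4

From (4.7, 5.8) to (3.3, 5.9), the magenta cube covered √(1.4² + 0.1²) ≈ 1.4 units.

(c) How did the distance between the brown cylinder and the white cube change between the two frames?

+1.0

They were about 4.2 units apart before and 5.2 after — 1.0 units further apart.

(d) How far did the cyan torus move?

2.5

The cyan torus moved from about (4.3, 3.6) to (2.6, 1.7), a distance of √(1.7² + 1.9²) ≈ 2.5.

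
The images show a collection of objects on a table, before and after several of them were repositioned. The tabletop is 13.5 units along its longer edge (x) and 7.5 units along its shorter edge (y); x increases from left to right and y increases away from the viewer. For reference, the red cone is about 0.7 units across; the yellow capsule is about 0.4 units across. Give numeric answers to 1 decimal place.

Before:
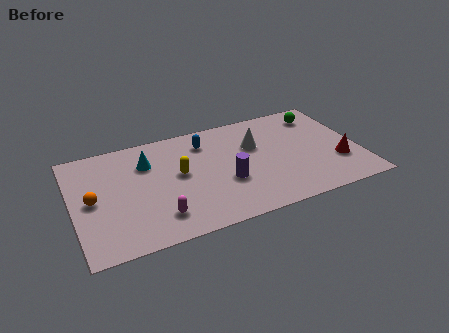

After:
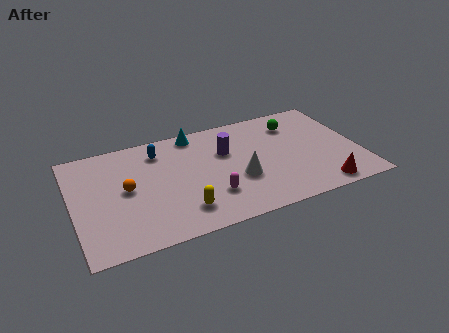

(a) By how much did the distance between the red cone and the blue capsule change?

+1.9

They were about 6.9 units apart before and 8.8 after — 1.9 units further apart.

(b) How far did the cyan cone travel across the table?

2.7

The cyan cone moved from about (3.6, 5.4) to (6.0, 6.7), a distance of √(2.4² + 1.3²) ≈ 2.7.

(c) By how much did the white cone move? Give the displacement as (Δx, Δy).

(-1.0, -2.1)

From the two frames, the white cone sits at roughly (8.7, 4.9) before and (7.7, 2.8) after.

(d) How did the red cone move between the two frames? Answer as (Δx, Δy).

(-1.0, -1.5)

From the two frames, the red cone sits at roughly (12.4, 2.4) before and (11.4, 0.9) after.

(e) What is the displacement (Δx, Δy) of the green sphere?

(-1.3, -0.3)

The green sphere started near (12.0, 6.1) and ended near (10.7, 5.8).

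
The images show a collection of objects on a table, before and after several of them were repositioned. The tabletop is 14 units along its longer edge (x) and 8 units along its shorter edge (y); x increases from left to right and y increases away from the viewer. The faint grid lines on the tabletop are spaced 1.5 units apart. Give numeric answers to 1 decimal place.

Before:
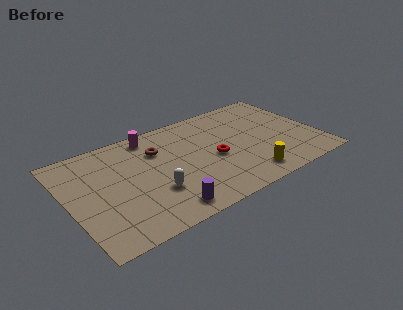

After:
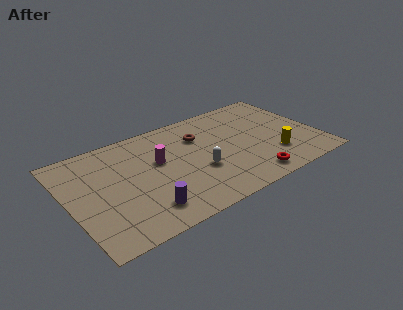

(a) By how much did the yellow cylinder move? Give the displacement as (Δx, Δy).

(1.7, 0.9)

The yellow cylinder started near (9.6, 1.3) and ended near (11.3, 2.2).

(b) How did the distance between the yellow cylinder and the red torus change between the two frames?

-0.8

The distance was about 2.7 in the first image and 1.9 in the second, so they moved 0.8 units closer together.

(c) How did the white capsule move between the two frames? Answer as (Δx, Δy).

(2.6, 0.4)

From the two frames, the white capsule sits at roughly (4.5, 2.6) before and (7.1, 3.0) after.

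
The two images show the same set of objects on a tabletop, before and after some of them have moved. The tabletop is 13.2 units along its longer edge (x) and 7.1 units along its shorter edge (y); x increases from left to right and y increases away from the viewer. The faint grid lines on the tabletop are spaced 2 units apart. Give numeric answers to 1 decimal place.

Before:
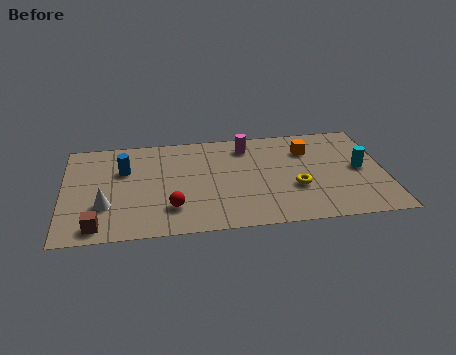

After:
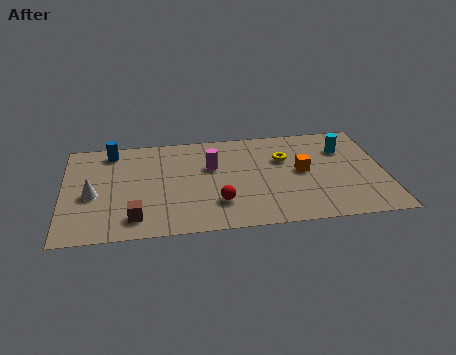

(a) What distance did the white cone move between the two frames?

0.9

The white cone moved from about (1.7, 2.3) to (1.2, 3.1), a distance of √(0.5² + 0.8²) ≈ 0.9.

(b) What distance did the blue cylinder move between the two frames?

1.5

The blue cylinder was near (2.5, 4.7) before and (2.0, 6.1) after, so it travelled √(0.5² + 1.4²) ≈ 1.5 units.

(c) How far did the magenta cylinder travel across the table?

2.0

The magenta cylinder was near (7.6, 5.8) before and (6.1, 4.5) after, so it travelled √(1.5² + 1.3²) ≈ 2.0 units.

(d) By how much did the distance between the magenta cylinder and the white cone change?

-1.8

They were about 6.9 units apart before and 5.1 after — 1.8 units closer together.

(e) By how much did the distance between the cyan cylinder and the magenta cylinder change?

+0.4

Before: roughly 5.1 units apart; after: 5.5. That's 0.4 units further apart.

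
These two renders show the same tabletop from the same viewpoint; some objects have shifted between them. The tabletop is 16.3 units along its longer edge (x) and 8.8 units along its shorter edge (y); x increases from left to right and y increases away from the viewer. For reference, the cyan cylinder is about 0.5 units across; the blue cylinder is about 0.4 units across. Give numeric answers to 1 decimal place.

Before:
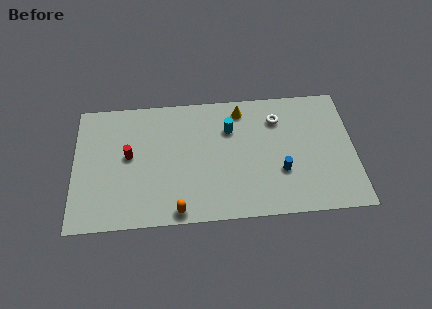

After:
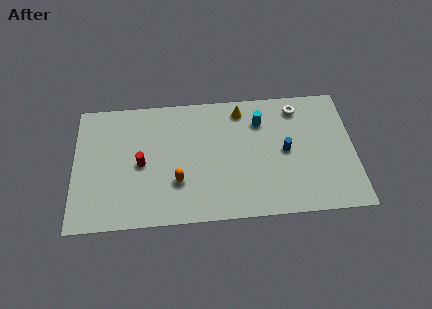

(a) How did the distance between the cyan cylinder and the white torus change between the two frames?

-0.5

They were about 2.8 units apart before and 2.3 after — 0.5 units closer together.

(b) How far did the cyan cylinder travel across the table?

1.8

The cyan cylinder was near (9.1, 6.2) before and (10.9, 6.6) after, so it travelled √(1.8² + 0.4²) ≈ 1.8 units.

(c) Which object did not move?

the yellow cone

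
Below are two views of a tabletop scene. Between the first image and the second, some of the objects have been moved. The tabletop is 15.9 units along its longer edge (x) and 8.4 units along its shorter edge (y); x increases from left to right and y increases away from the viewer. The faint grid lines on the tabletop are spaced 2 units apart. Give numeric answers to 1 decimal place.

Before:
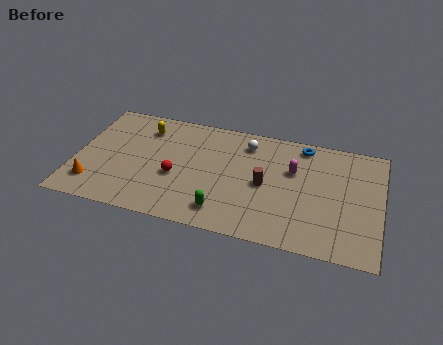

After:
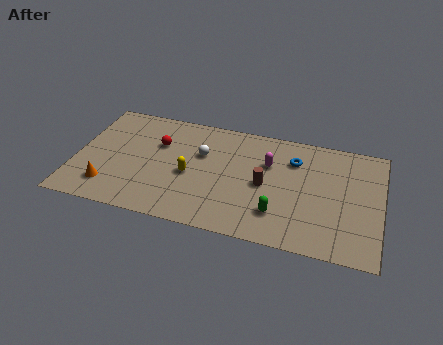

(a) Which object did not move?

the brown cylinder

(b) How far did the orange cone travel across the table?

0.8

From (1.1, 1.8) to (1.9, 1.8), the orange cone covered √(0.8² + 0.0²) ≈ 0.8 units.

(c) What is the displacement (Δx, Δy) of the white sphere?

(-2.3, -1.4)

From the two frames, the white sphere sits at roughly (8.8, 6.8) before and (6.5, 5.4) after.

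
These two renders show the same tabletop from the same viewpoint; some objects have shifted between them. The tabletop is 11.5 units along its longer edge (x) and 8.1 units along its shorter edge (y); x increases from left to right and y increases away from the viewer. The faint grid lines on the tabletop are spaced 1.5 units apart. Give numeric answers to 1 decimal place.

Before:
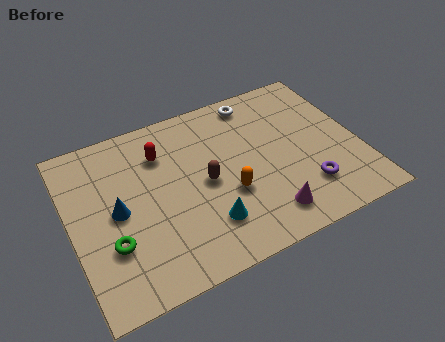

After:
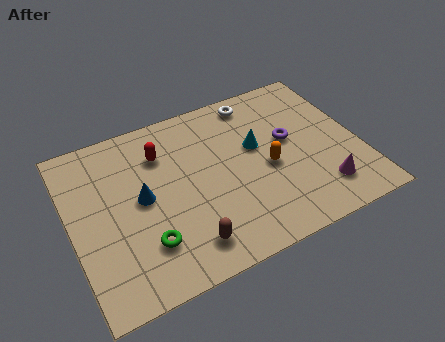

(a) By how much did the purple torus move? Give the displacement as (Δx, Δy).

(-0.3, 2.6)

The purple torus started near (9.1, 2.0) and ended near (8.8, 4.6).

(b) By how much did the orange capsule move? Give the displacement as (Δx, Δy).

(1.7, 0.6)

The orange capsule started near (6.1, 3.0) and ended near (7.8, 3.6).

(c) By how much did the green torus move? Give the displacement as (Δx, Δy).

(1.3, -0.5)

The green torus was at about (1.4, 2.6) and moved to about (2.7, 2.1).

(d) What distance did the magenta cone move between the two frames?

2.3

From (7.4, 1.4) to (9.7, 1.7), the magenta cone covered √(2.3² + 0.3²) ≈ 2.3 units.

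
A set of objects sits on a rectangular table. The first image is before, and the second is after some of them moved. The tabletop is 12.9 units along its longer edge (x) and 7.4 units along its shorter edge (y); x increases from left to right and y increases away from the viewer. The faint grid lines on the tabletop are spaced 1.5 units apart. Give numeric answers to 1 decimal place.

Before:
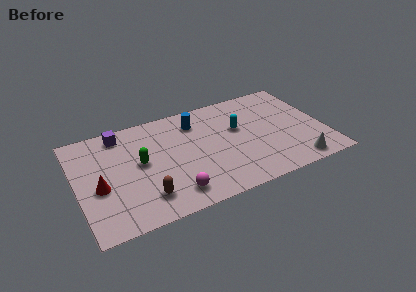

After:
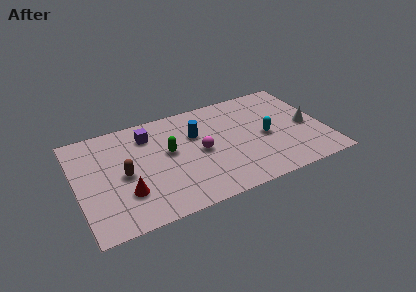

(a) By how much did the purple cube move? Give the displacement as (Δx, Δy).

(1.4, -0.6)

From the two frames, the purple cube sits at roughly (2.5, 6.4) before and (3.9, 5.8) after.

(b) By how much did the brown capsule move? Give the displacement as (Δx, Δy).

(-0.9, 1.9)

The brown capsule was at about (3.3, 1.6) and moved to about (2.4, 3.5).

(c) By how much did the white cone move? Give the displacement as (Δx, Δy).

(0.9, 2.5)

The white cone was at about (11.1, 0.9) and moved to about (12.0, 3.4).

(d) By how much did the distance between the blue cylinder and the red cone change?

-1.2

They were about 5.9 units apart before and 4.7 after — 1.2 units closer together.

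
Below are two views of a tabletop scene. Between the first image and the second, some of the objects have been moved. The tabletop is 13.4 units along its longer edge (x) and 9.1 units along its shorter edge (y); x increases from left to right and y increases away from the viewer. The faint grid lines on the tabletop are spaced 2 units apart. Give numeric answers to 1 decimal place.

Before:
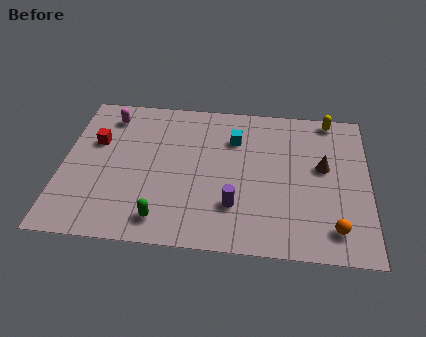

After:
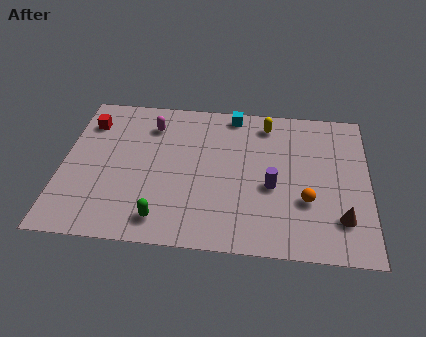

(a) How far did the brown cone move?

3.1

The brown cone was near (11.4, 5.2) before and (12.2, 2.2) after, so it travelled √(0.8² + 3.0²) ≈ 3.1 units.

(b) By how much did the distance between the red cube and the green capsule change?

+1.2

Before: roughly 5.4 units apart; after: 6.6. That's 1.2 units further apart.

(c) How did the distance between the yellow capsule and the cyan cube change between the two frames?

-2.9

They were about 4.5 units apart before and 1.6 after — 2.9 units closer together.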